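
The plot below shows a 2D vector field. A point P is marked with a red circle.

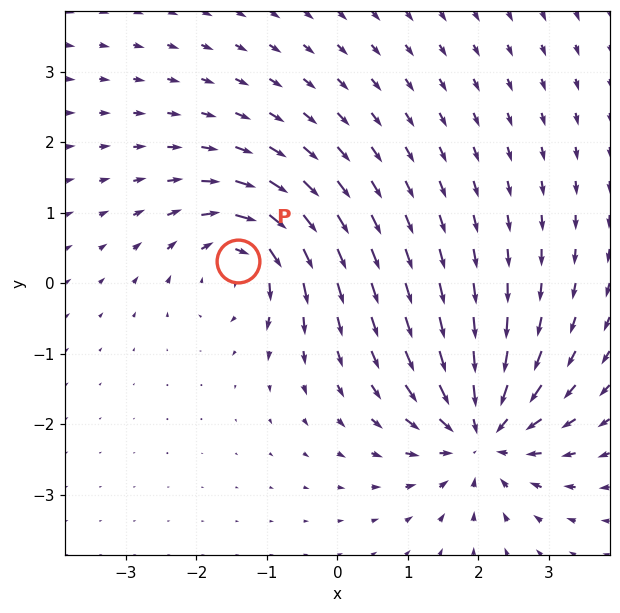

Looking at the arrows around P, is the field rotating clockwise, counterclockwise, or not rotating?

clockwise

Near P at (-1.4, 0.3) the arrows circulate clockwise. The curl (z-component) there is about -6; negative curl means clockwise rotation.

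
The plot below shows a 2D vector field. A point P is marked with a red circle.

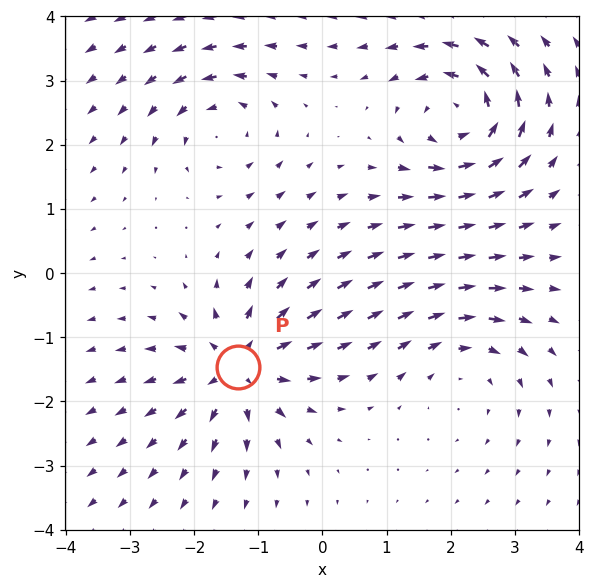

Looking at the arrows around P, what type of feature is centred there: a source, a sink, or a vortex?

source

At P (-1.3, -1.5) the arrows spread outward. Divergence about +5, curl ≈0 — positive divergence with near-zero curl is a source.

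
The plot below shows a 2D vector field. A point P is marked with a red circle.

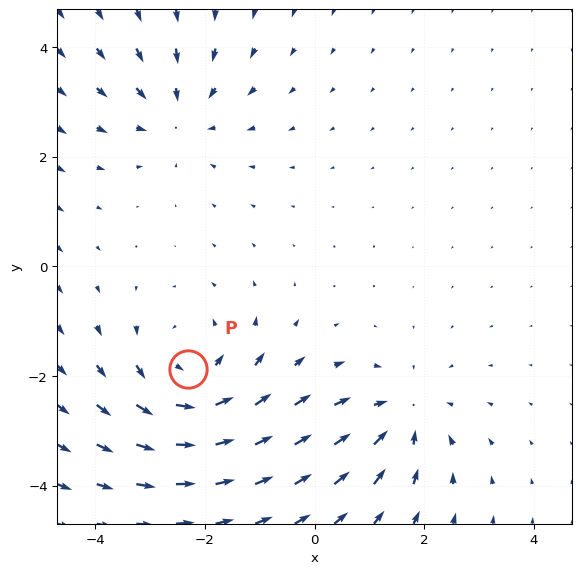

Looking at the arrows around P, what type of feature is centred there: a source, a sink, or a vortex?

At P (-2.3, -1.9) the arrows circulate counterclockwise. Divergence ≈0, curl about +4 — near-zero divergence with nonzero curl is a vortex.

vortex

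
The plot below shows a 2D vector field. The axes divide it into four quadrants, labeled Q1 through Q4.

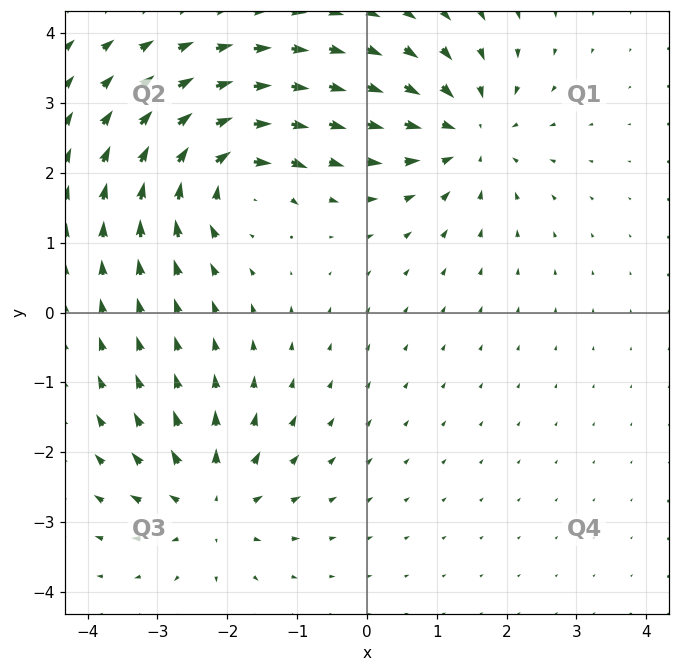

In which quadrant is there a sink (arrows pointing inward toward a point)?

Q1

The sink sits at approximately (1.4, 2.6), which lies in quadrant Q1. The divergence there is about -4, negative as expected for a sink.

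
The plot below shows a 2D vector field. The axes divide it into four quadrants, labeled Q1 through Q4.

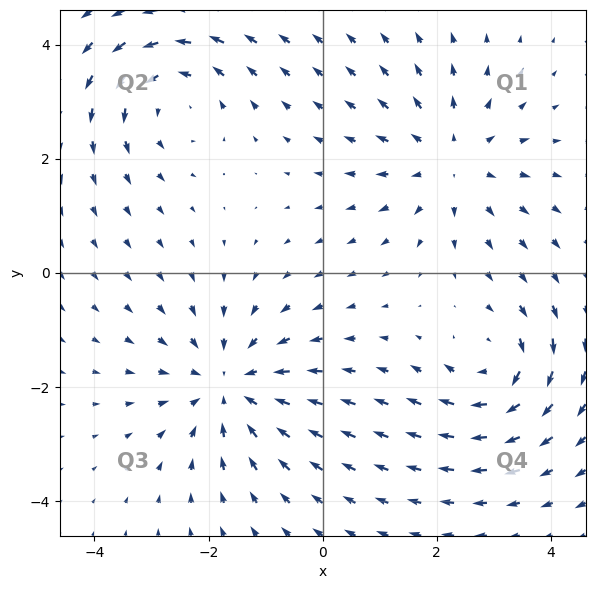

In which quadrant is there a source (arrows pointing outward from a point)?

The source sits at approximately (2.3, 2.0), which lies in quadrant Q1. The divergence there is about +3, positive as expected for a source.

Q1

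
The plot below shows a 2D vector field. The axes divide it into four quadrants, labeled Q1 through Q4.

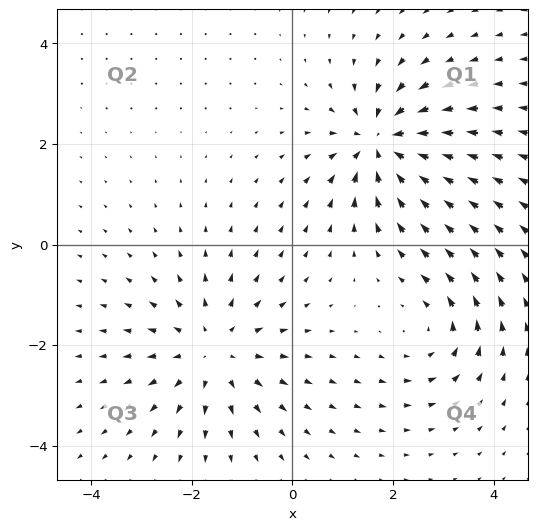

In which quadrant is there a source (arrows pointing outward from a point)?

The source sits at approximately (-1.6, -2.1), which lies in quadrant Q3. The divergence there is about +4, positive as expected for a source.

Q3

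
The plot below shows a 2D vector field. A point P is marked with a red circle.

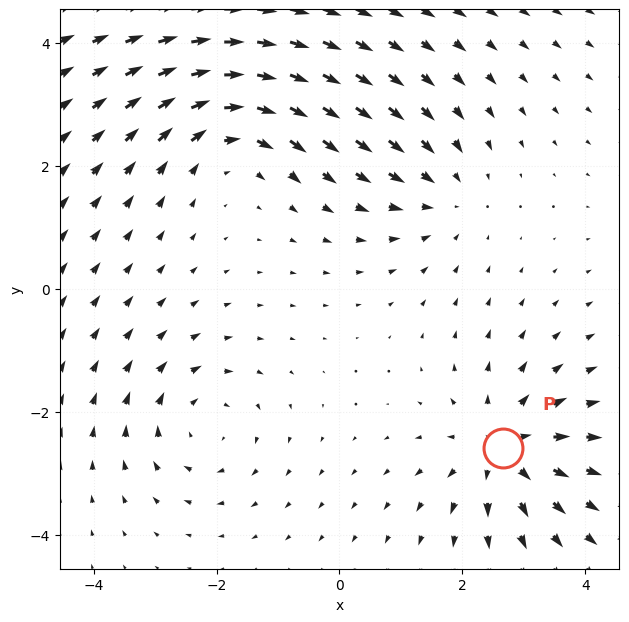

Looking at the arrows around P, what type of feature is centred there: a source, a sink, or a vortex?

source

At P (2.7, -2.6) the arrows spread outward. Divergence about +4, curl ≈0 — positive divergence with near-zero curl is a source.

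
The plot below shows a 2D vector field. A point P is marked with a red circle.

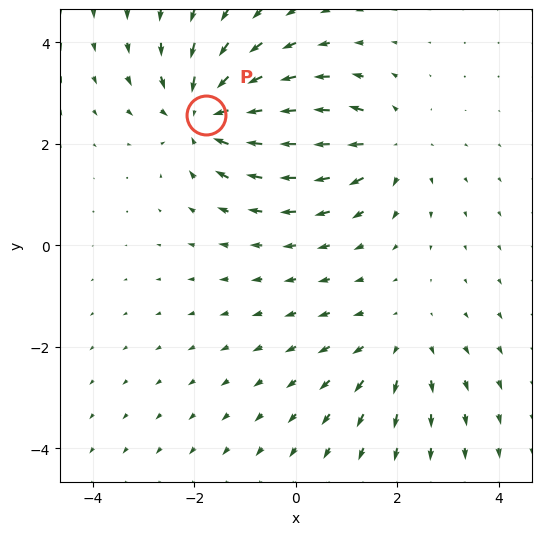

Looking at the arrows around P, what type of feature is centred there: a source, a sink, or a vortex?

sink

At P (-1.8, 2.6) the arrows converge inward. Divergence about -5, curl ≈0 — negative divergence with near-zero curl is a sink.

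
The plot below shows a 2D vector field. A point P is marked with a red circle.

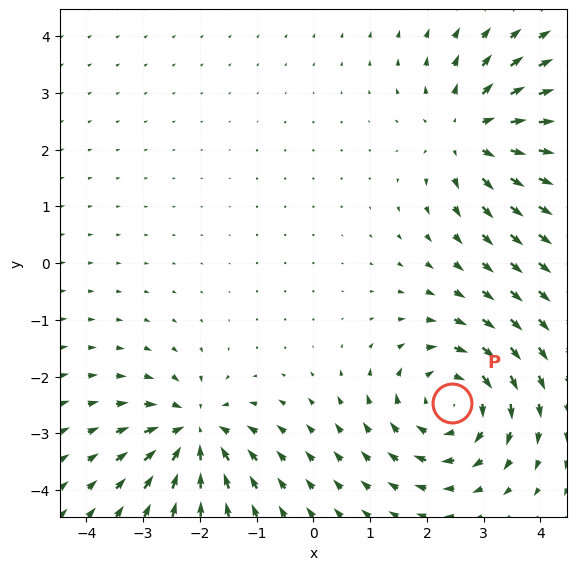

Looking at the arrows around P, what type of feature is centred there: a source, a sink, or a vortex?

vortex

At P (2.4, -2.5) the arrows circulate clockwise. Divergence ≈0, curl about -5 — near-zero divergence with nonzero curl is a vortex.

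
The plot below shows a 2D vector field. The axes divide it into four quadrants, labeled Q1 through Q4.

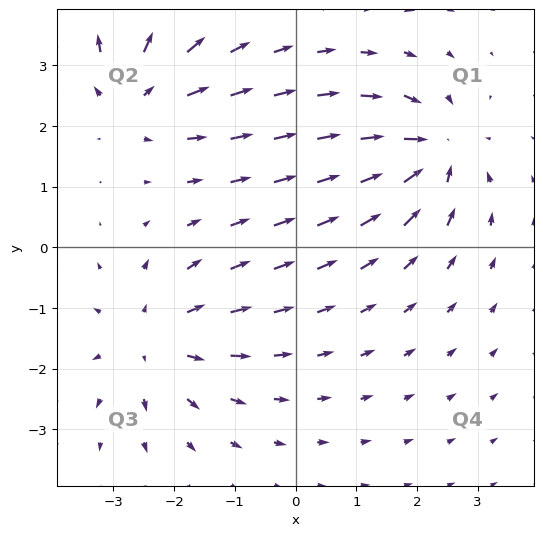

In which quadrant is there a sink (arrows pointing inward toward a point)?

The sink sits at approximately (2.3, 1.6), which lies in quadrant Q1. The divergence there is about -6, negative as expected for a sink.

Q1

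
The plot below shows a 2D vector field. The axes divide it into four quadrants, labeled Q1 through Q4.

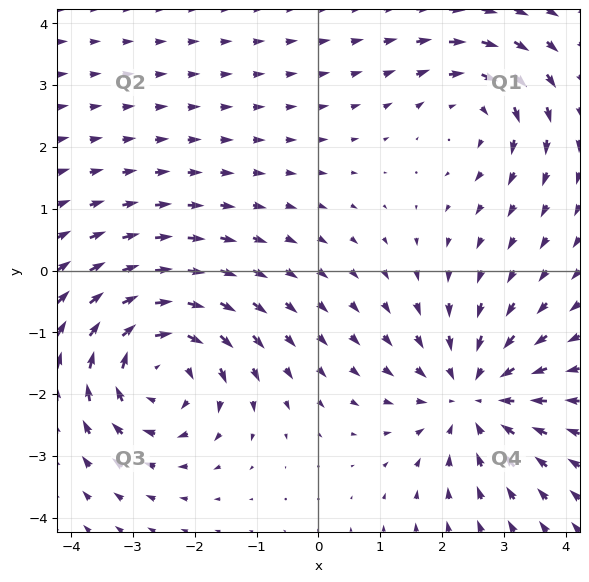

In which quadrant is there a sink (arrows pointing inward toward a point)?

Q4

The sink sits at approximately (2.5, -2.0), which lies in quadrant Q4. The divergence there is about -4, negative as expected for a sink.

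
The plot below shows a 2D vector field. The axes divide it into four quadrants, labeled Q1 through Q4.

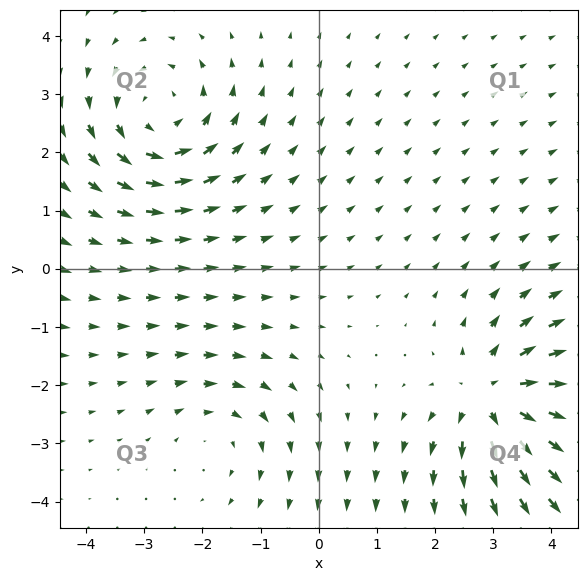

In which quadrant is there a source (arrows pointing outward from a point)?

The source sits at approximately (3.0, -2.2), which lies in quadrant Q4. The divergence there is about +5, positive as expected for a source.

Q4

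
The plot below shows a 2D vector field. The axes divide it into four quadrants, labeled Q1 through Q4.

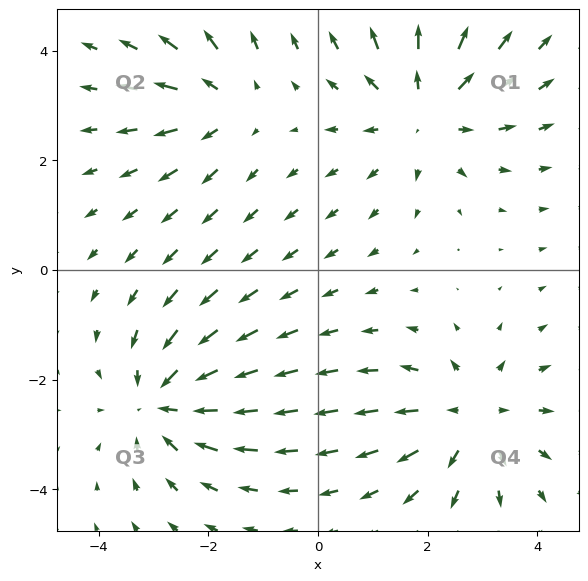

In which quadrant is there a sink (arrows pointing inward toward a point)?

The sink sits at approximately (-2.8, -2.4), which lies in quadrant Q3. The divergence there is about -5, negative as expected for a sink.

Q3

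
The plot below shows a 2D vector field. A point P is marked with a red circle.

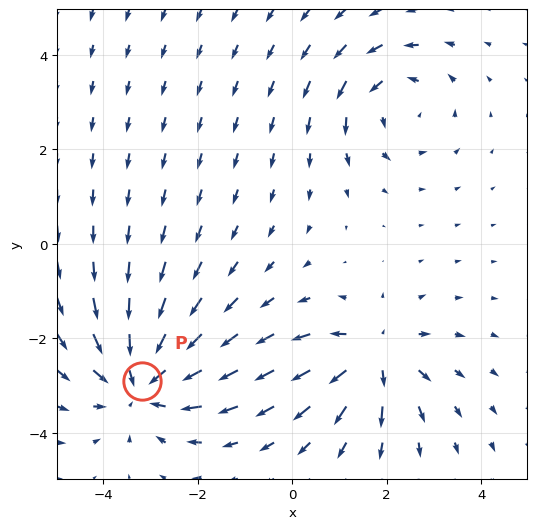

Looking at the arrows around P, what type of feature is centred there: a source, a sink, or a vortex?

At P (-3.2, -2.9) the arrows converge inward. Divergence about -4, curl ≈0 — negative divergence with near-zero curl is a sink.

sink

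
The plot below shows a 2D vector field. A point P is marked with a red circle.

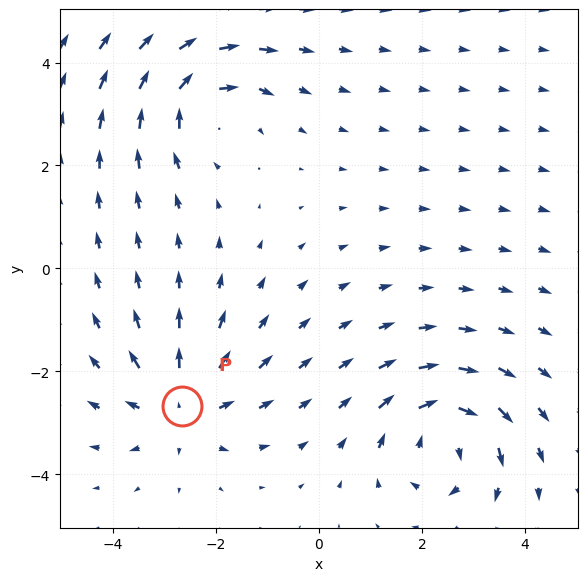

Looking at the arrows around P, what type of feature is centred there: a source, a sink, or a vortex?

At P (-2.7, -2.7) the arrows spread outward. Divergence about +4, curl ≈0 — positive divergence with near-zero curl is a source.

source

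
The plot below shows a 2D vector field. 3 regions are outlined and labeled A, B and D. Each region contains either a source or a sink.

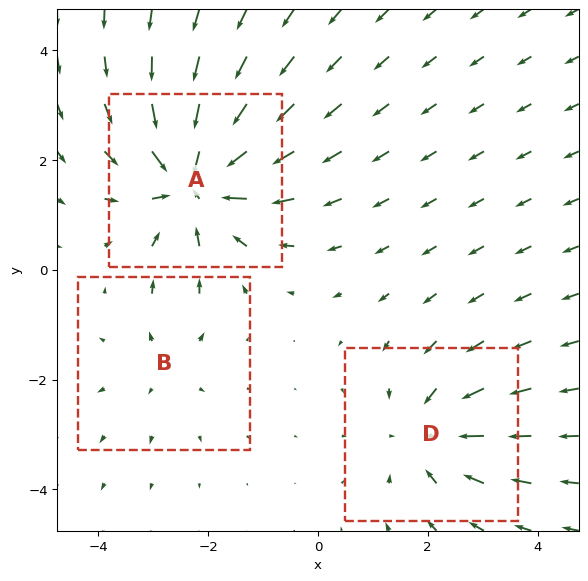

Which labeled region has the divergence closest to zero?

B

Divergence at each region's feature centre — A: about -6, B: about +2, D: about -3. Region B is closest to zero.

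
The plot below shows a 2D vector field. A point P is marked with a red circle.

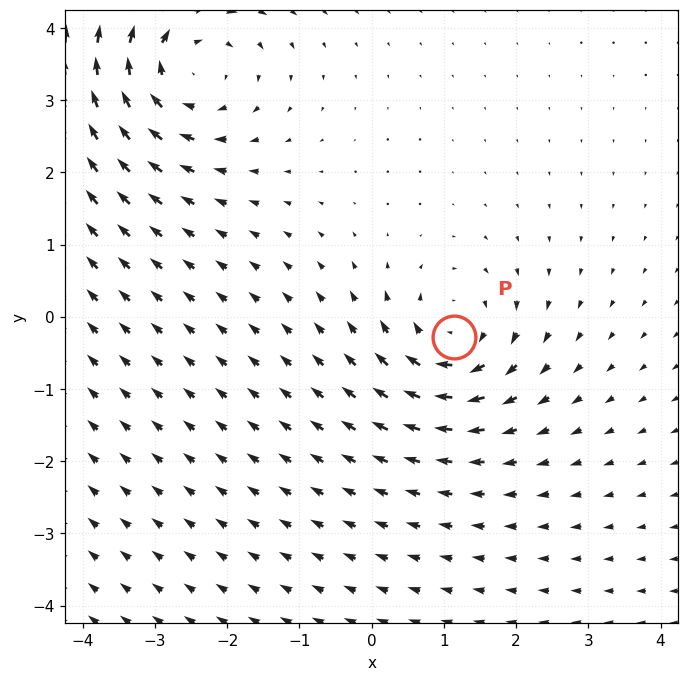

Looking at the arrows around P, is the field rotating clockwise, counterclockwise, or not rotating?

clockwise

Near P at (1.1, -0.3) the arrows circulate clockwise. The curl (z-component) there is about -4; negative curl means clockwise rotation.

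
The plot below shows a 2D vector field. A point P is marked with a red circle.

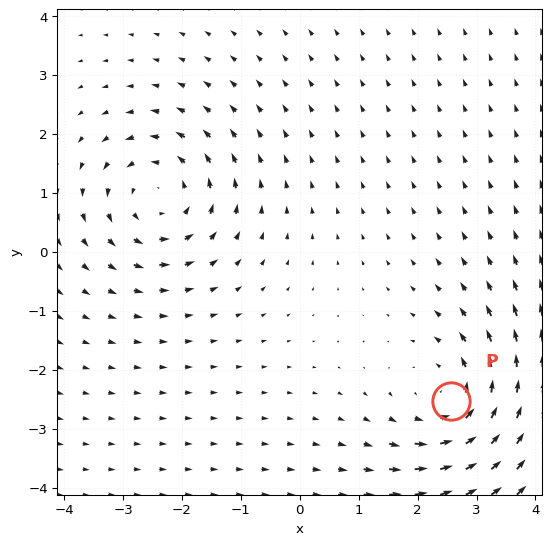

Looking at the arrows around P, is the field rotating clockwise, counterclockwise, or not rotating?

Near P at (2.6, -2.5) the arrows circulate counterclockwise. The curl (z-component) there is about +4; positive curl means counterclockwise rotation.

counterclockwise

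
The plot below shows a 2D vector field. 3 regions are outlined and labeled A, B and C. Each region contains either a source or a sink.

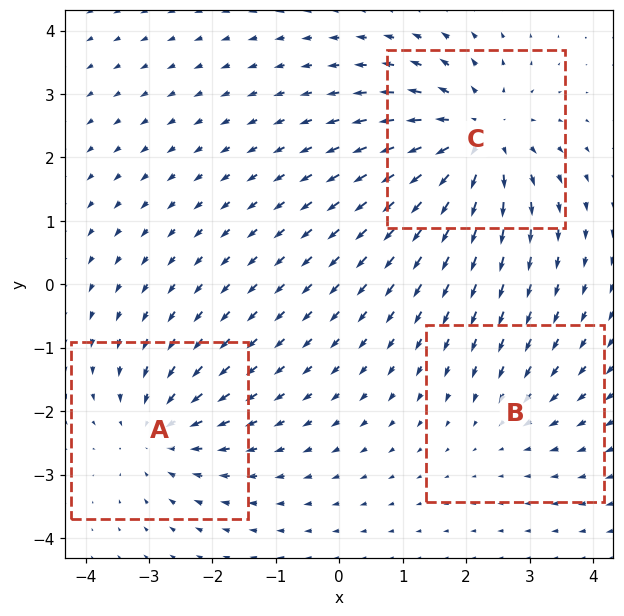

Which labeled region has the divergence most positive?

C

Divergence at each region's feature centre — A: about -3, B: about -2, C: about +4. Region C is most positive.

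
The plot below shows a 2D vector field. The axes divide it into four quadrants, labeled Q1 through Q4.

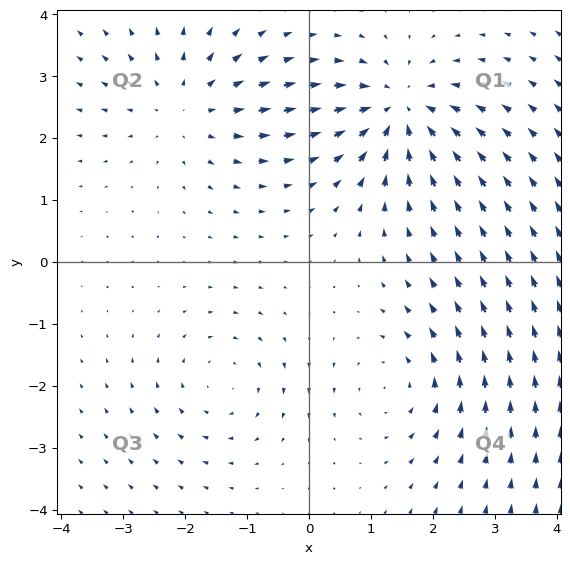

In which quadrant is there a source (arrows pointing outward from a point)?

The source sits at approximately (-2.0, 2.5), which lies in quadrant Q2. The divergence there is about +3, positive as expected for a source.

Q2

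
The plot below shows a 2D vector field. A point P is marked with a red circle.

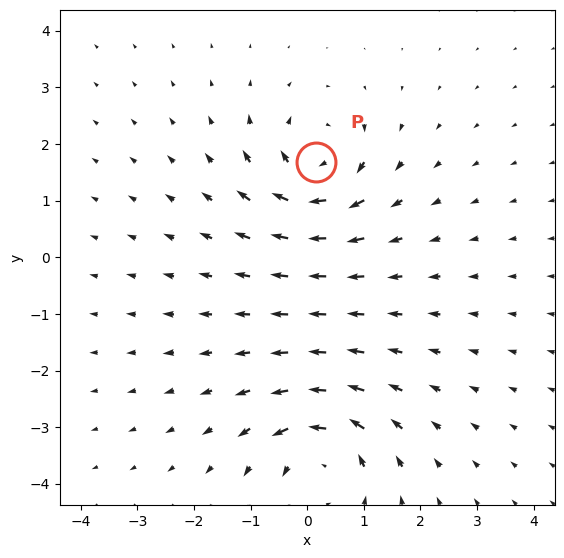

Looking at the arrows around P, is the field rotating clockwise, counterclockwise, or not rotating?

clockwise

Near P at (0.2, 1.7) the arrows circulate clockwise. The curl (z-component) there is about -6; negative curl means clockwise rotation.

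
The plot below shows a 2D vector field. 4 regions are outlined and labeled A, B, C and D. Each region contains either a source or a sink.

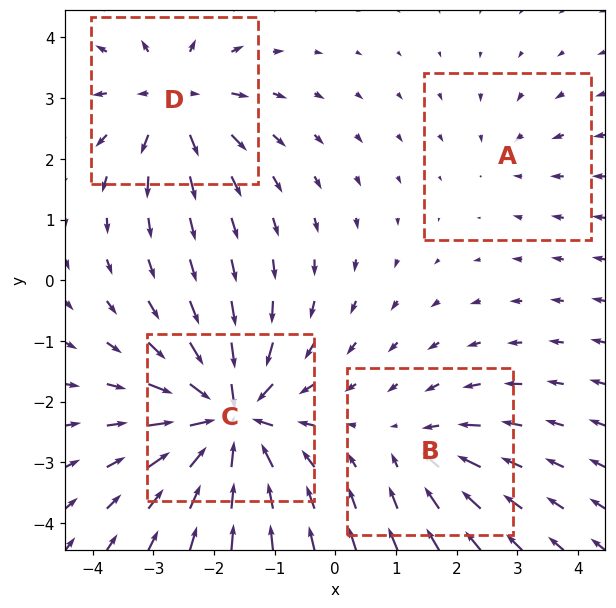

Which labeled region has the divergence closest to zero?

Divergence at each region's feature centre — A: about -2, B: about -4, C: about -8, D: about +5. Region A is closest to zero.

A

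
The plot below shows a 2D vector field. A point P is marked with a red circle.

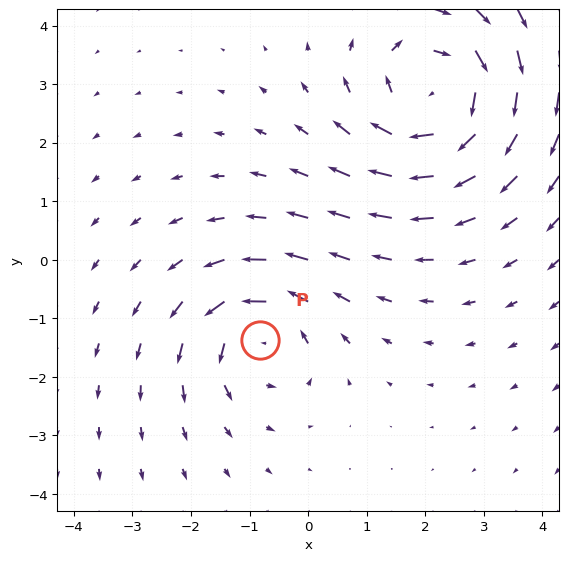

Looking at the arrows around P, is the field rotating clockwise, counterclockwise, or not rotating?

Near P at (-0.8, -1.4) the arrows circulate counterclockwise. The curl (z-component) there is about +4; positive curl means counterclockwise rotation.

counterclockwise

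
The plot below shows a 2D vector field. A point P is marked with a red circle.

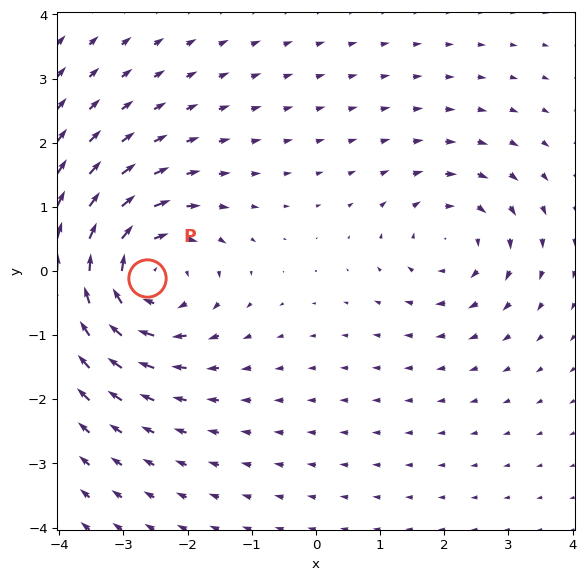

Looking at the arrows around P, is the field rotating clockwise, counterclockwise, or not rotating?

clockwise

Near P at (-2.6, -0.1) the arrows circulate clockwise. The curl (z-component) there is about -5; negative curl means clockwise rotation.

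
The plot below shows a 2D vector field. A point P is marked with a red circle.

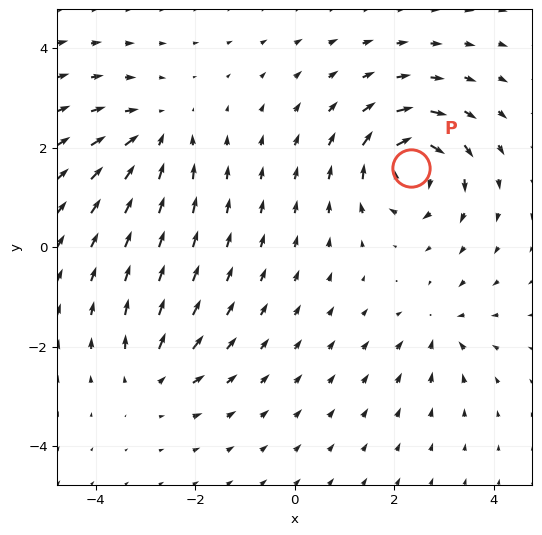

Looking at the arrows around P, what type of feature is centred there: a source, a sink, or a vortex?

At P (2.3, 1.6) the arrows circulate clockwise. Divergence ≈0, curl about -7 — near-zero divergence with nonzero curl is a vortex.

vortex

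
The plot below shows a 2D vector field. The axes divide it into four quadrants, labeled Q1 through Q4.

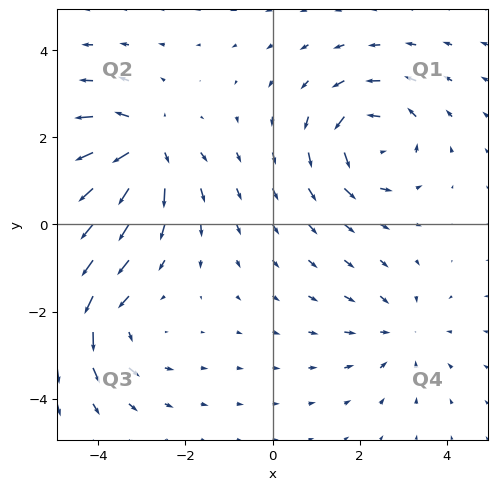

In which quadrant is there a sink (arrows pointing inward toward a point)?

The sink sits at approximately (3.0, -2.5), which lies in quadrant Q4. The divergence there is about -3, negative as expected for a sink.

Q4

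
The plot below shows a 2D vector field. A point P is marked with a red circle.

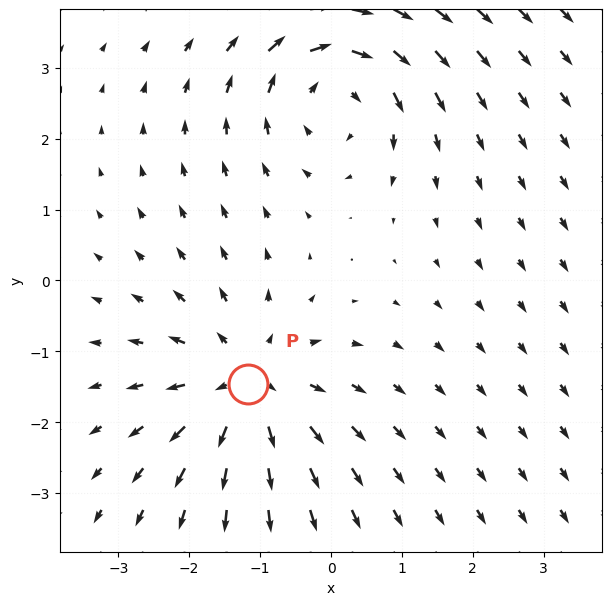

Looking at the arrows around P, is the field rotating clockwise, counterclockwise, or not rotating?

Near P at (-1.2, -1.5) the arrows show no circulation. The curl there is ≈0.

not rotating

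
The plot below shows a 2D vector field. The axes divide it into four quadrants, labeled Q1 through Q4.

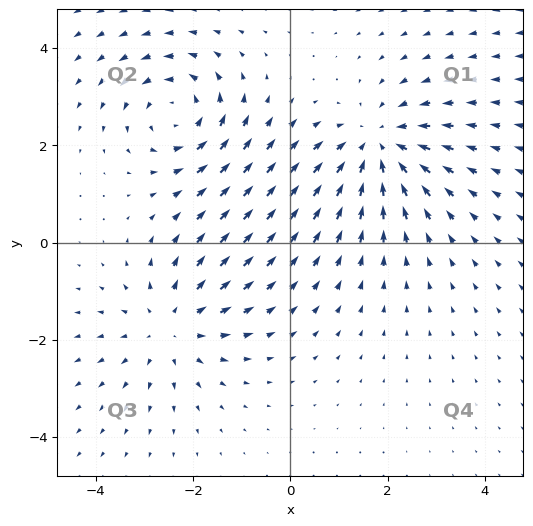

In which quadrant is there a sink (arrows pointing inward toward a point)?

Q1

The sink sits at approximately (1.8, 2.0), which lies in quadrant Q1. The divergence there is about -4, negative as expected for a sink.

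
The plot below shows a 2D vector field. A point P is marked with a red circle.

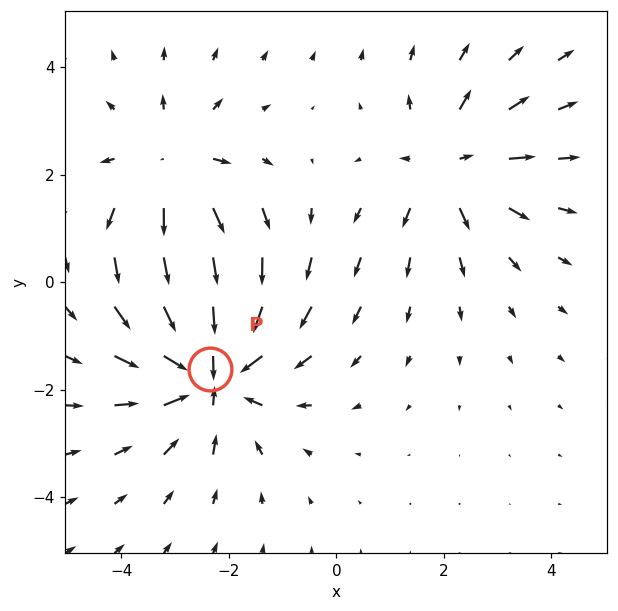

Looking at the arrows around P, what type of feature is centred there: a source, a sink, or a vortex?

sink

At P (-2.4, -1.6) the arrows converge inward. Divergence about -4, curl ≈0 — negative divergence with near-zero curl is a sink.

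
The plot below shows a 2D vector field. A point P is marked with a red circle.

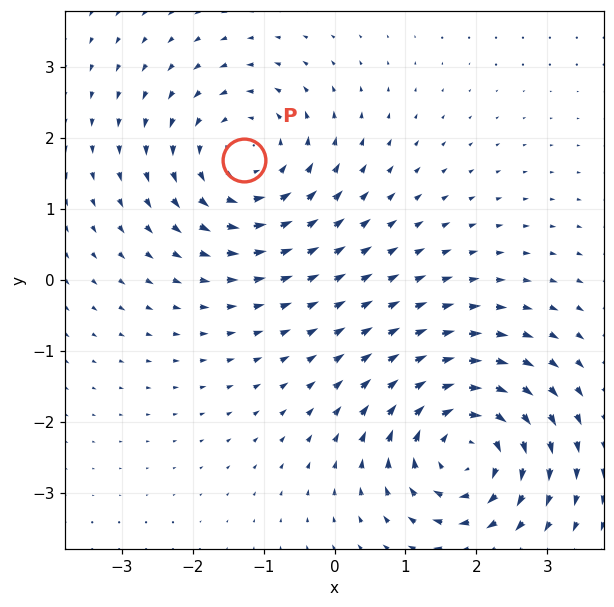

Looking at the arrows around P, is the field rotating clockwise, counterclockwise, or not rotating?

Near P at (-1.3, 1.7) the arrows circulate counterclockwise. The curl (z-component) there is about +4; positive curl means counterclockwise rotation.

counterclockwise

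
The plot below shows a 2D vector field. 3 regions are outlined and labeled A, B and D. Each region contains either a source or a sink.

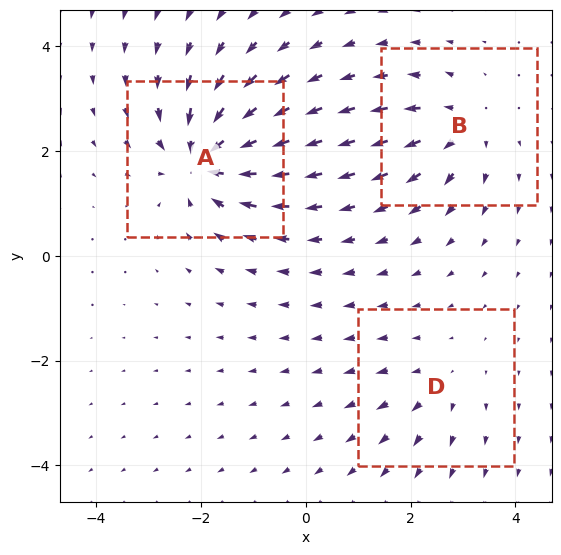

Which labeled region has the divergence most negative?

A

Divergence at each region's feature centre — A: about -6, B: about +4, D: about +2. Region A is most negative.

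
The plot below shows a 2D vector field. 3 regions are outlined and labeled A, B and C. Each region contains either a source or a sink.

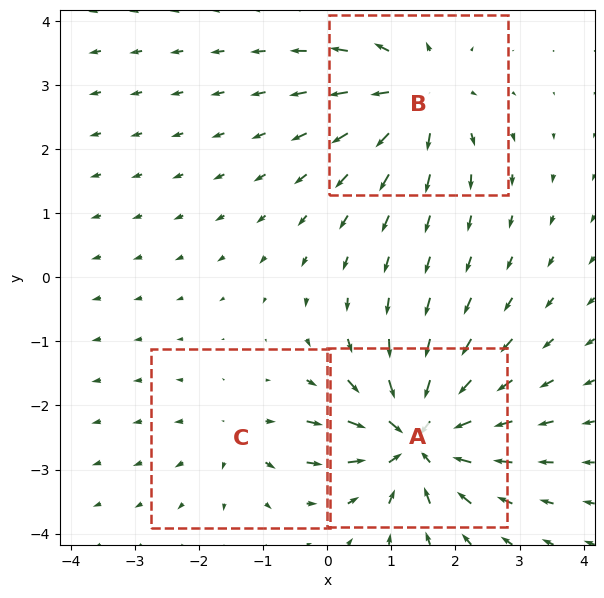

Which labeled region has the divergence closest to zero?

Divergence at each region's feature centre — A: about -6, B: about +4, C: about +3. Region C is closest to zero.

C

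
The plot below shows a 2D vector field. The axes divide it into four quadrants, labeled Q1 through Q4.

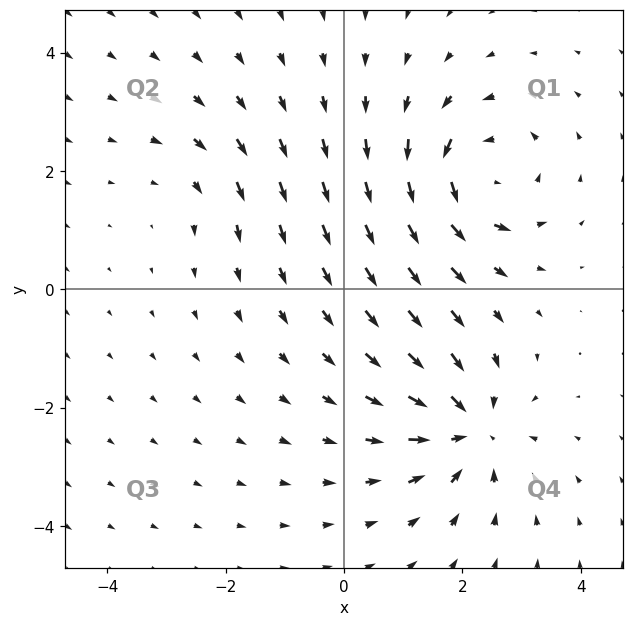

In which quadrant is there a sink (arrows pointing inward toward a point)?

The sink sits at approximately (2.1, -2.4), which lies in quadrant Q4. The divergence there is about -5, negative as expected for a sink.

Q4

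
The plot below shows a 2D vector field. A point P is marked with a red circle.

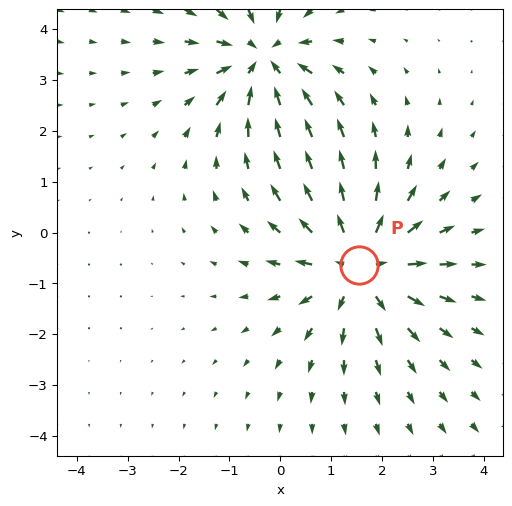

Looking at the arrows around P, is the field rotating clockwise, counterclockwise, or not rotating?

Near P at (1.6, -0.6) the arrows show no circulation. The curl there is ≈0.

not rotating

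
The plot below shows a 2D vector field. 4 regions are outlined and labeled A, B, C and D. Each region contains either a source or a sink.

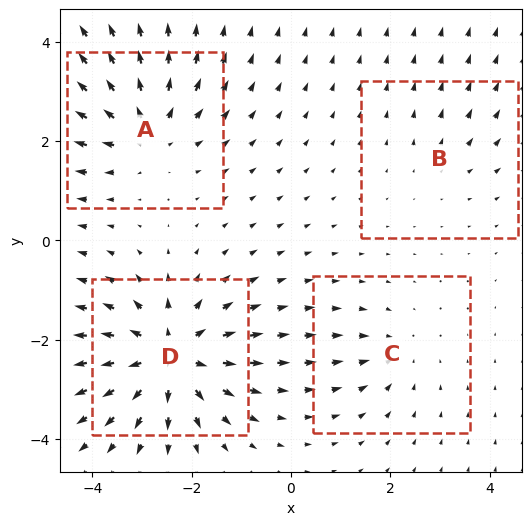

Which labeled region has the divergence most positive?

D

Divergence at each region's feature centre — A: about +5, B: about +2, C: about -3, D: about +7. Region D is most positive.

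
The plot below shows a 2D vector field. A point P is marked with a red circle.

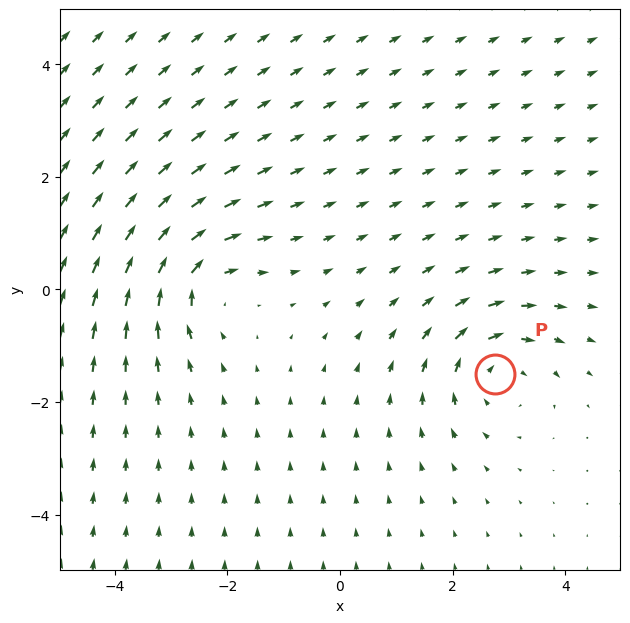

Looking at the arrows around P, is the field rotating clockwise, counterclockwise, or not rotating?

Near P at (2.8, -1.5) the arrows circulate clockwise. The curl (z-component) there is about -3; negative curl means clockwise rotation.

clockwise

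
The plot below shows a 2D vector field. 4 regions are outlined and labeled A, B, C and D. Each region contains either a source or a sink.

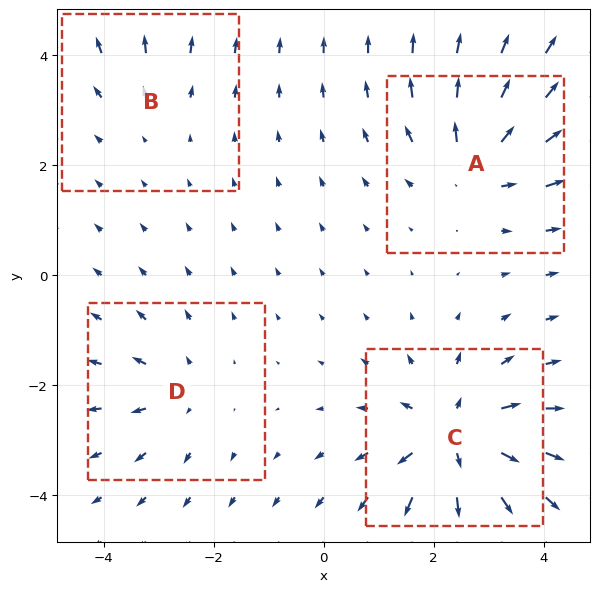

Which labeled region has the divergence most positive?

C

Divergence at each region's feature centre — A: about +5, B: about +2, C: about +7, D: about +4. Region C is most positive.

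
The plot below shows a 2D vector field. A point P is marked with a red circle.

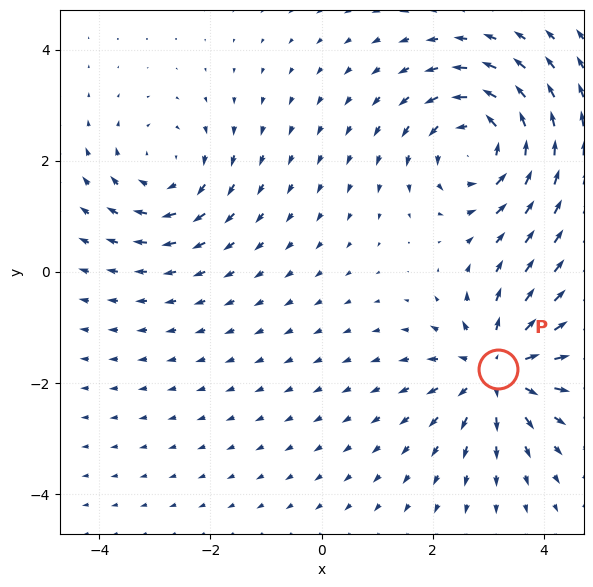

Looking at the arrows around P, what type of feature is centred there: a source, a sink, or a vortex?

source

At P (3.2, -1.8) the arrows spread outward. Divergence about +5, curl ≈0 — positive divergence with near-zero curl is a source.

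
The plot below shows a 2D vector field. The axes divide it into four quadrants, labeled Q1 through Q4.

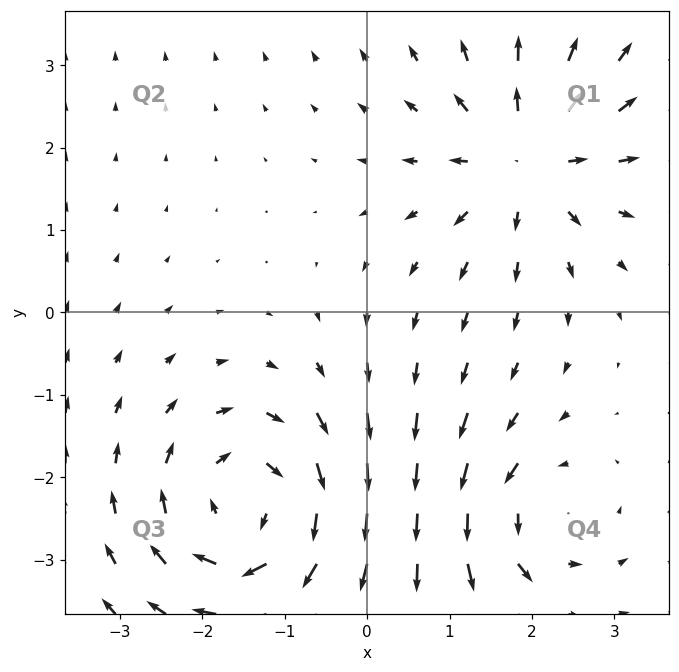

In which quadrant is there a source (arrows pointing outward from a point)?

The source sits at approximately (1.9, 1.9), which lies in quadrant Q1. The divergence there is about +4, positive as expected for a source.

Q1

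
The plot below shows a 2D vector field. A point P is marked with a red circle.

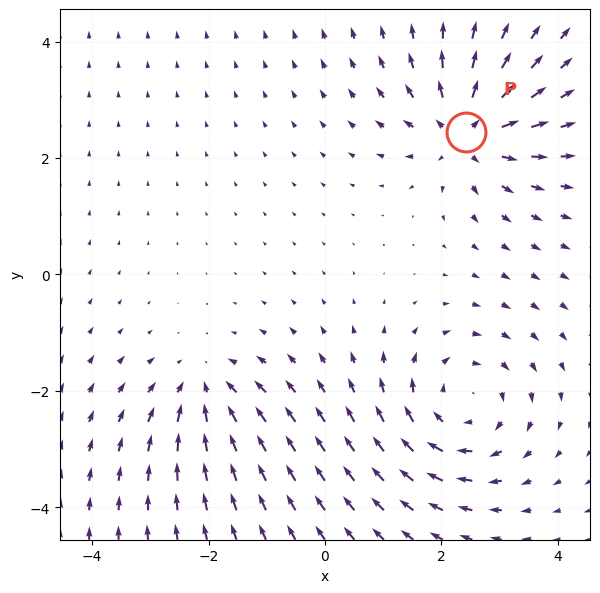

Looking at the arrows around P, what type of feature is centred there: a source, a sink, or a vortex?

At P (2.4, 2.5) the arrows spread outward. Divergence about +5, curl ≈0 — positive divergence with near-zero curl is a source.

source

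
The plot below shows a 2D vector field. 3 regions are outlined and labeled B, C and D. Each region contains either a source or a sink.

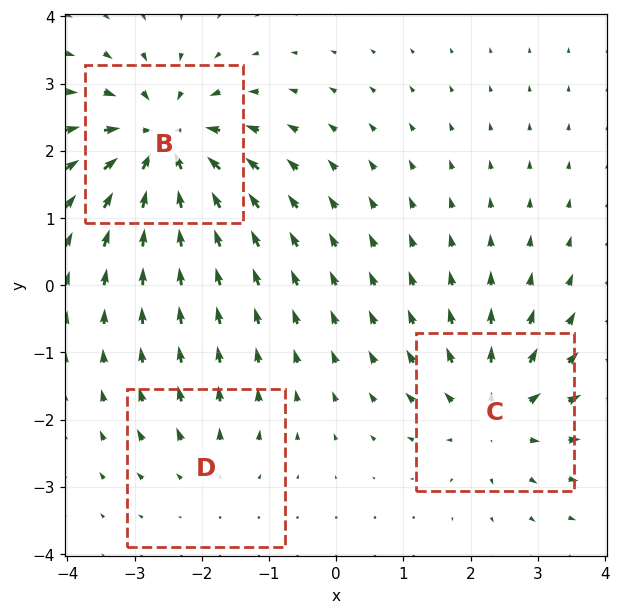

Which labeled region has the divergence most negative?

B

Divergence at each region's feature centre — B: about -5, C: about +4, D: about +2. Region B is most negative.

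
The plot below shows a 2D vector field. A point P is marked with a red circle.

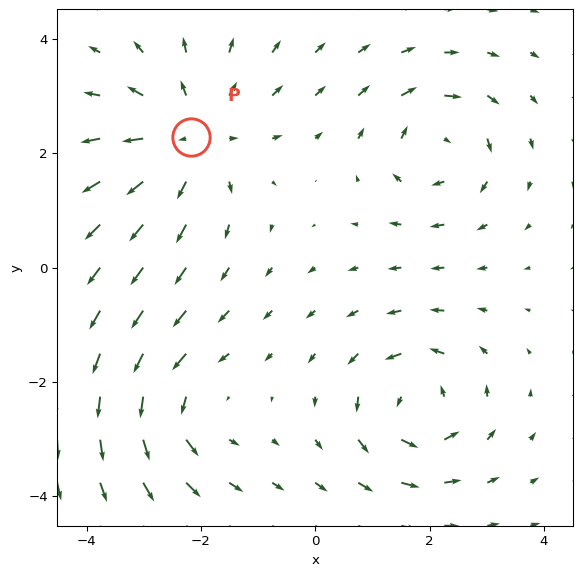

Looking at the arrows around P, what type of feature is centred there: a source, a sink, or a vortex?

At P (-2.2, 2.3) the arrows spread outward. Divergence about +4, curl ≈0 — positive divergence with near-zero curl is a source.

source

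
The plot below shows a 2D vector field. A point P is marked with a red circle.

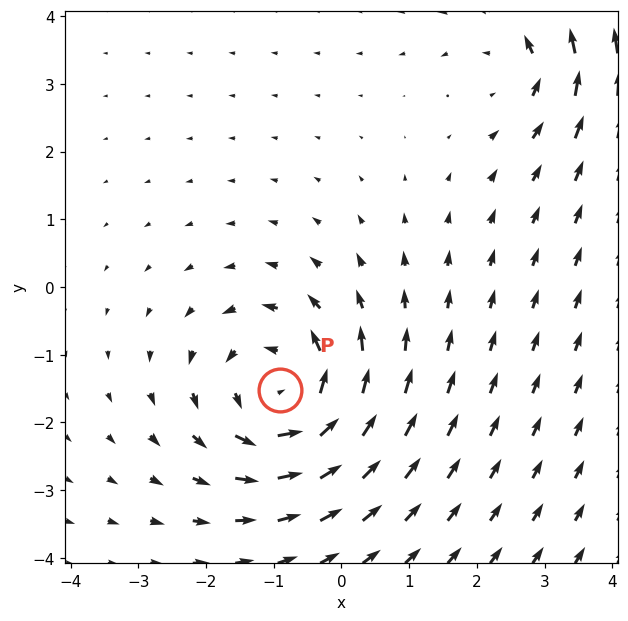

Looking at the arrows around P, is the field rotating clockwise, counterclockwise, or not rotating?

Near P at (-0.9, -1.5) the arrows circulate counterclockwise. The curl (z-component) there is about +5; positive curl means counterclockwise rotation.

counterclockwise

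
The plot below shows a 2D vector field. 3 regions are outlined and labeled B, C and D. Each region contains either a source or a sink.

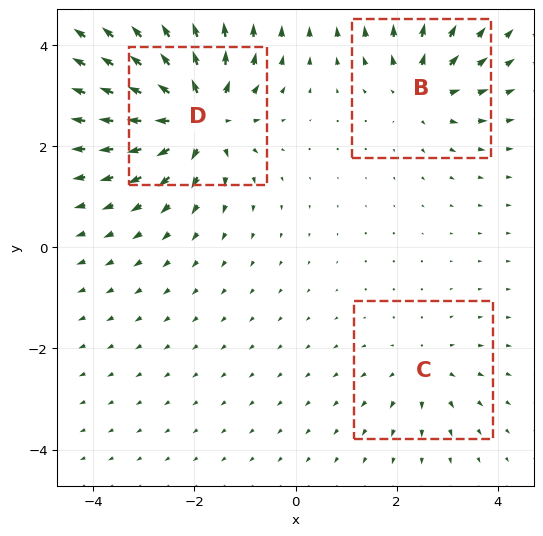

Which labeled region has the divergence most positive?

Divergence at each region's feature centre — B: about +4, C: about +3, D: about +6. Region D is most positive.

D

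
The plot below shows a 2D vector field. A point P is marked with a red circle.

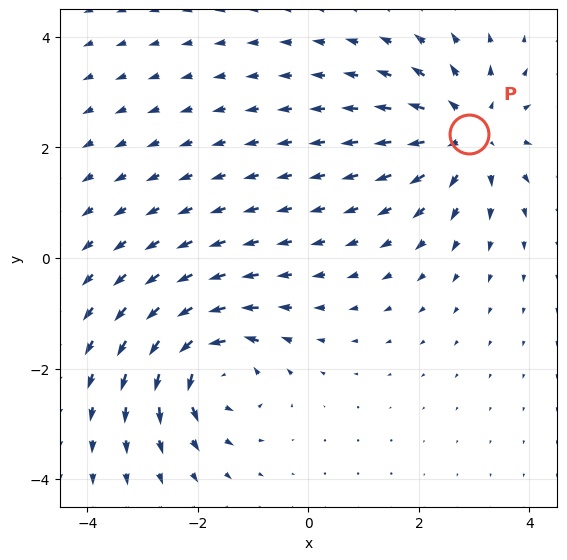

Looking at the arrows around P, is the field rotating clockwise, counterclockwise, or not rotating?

Near P at (2.9, 2.3) the arrows show no circulation. The curl there is ≈0.

not rotating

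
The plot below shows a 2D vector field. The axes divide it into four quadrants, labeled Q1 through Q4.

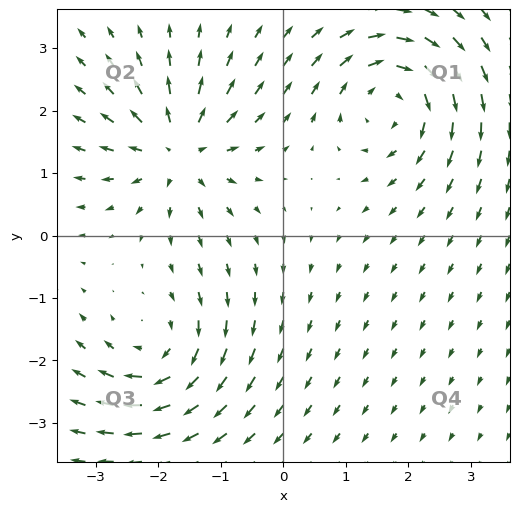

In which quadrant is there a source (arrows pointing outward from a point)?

Q2

The source sits at approximately (-1.7, 1.4), which lies in quadrant Q2. The divergence there is about +6, positive as expected for a source.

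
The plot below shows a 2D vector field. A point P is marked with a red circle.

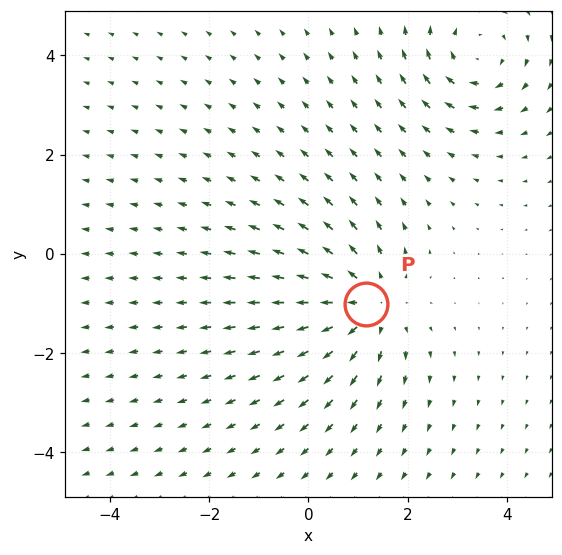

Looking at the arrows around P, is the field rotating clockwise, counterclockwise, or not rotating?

Near P at (1.2, -1.0) the arrows show no circulation. The curl there is ≈0.

not rotating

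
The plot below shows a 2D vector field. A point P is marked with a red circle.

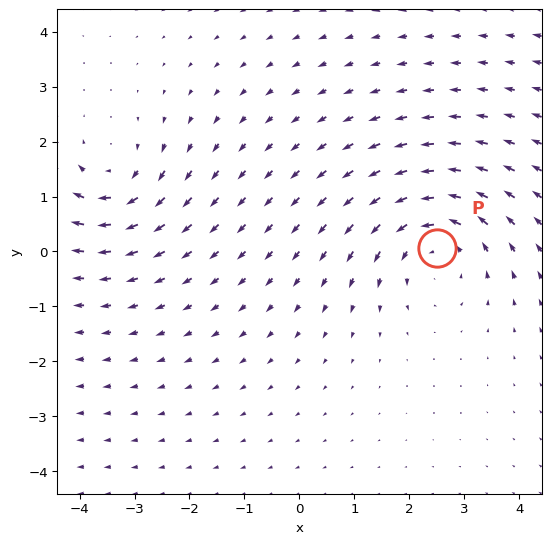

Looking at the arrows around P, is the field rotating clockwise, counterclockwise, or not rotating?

Near P at (2.5, 0.1) the arrows circulate counterclockwise. The curl (z-component) there is about +4; positive curl means counterclockwise rotation.

counterclockwise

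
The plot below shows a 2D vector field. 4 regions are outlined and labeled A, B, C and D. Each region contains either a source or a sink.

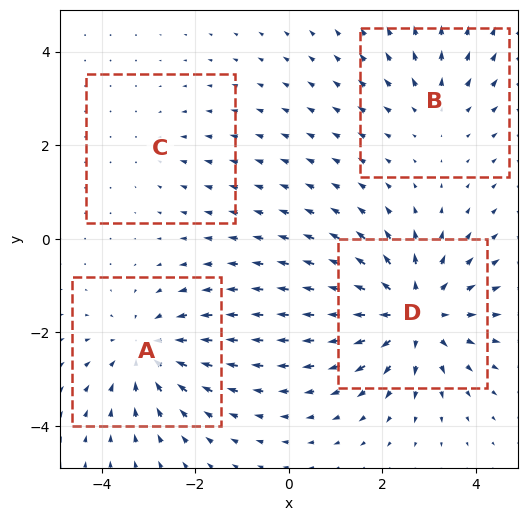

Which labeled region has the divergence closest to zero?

Divergence at each region's feature centre — A: about -4, B: about +3, C: about -2, D: about +6. Region C is closest to zero.

C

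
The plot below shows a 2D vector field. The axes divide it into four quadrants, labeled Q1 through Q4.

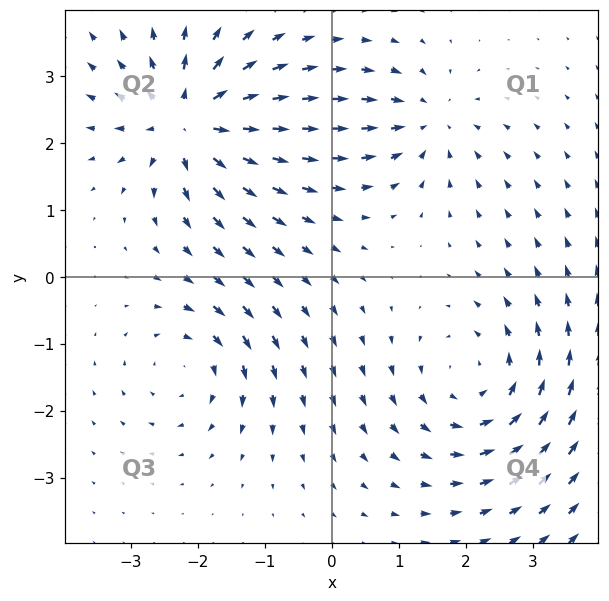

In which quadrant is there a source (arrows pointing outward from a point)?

The source sits at approximately (-2.1, 2.3), which lies in quadrant Q2. The divergence there is about +6, positive as expected for a source.

Q2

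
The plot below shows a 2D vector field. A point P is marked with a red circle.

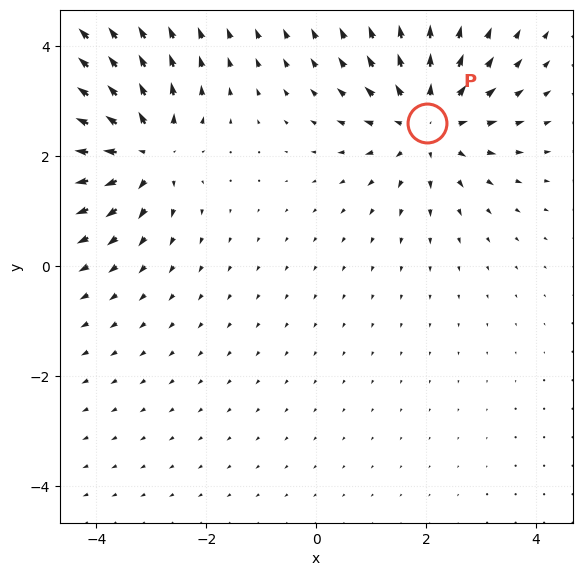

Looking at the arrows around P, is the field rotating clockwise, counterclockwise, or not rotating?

not rotating

Near P at (2.0, 2.6) the arrows show no circulation. The curl there is ≈0.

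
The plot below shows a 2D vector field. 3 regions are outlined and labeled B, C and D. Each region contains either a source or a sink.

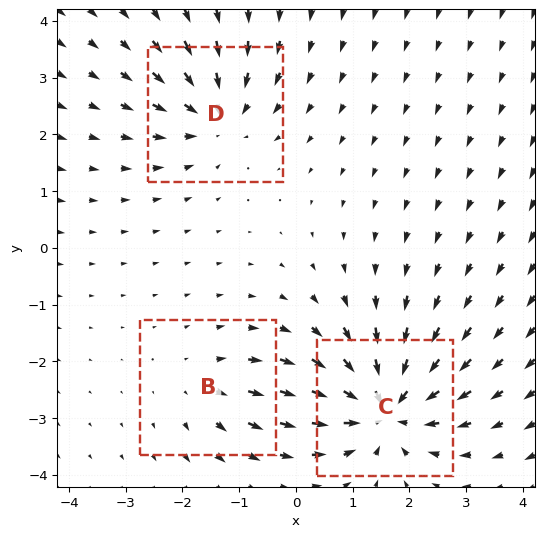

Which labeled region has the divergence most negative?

C

Divergence at each region's feature centre — B: about +2, C: about -6, D: about -4. Region C is most negative.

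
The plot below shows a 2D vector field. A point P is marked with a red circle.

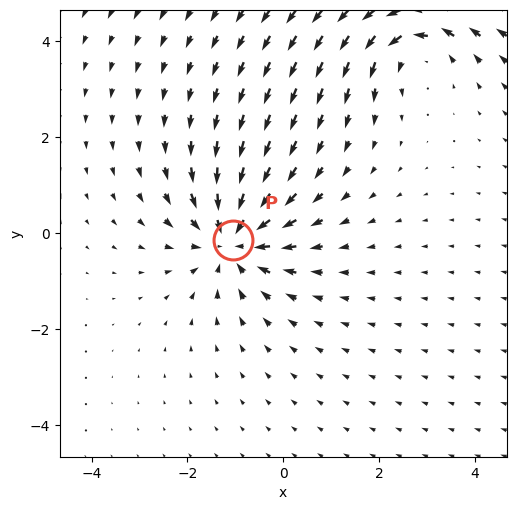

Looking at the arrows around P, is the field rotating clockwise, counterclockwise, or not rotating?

not rotating

Near P at (-1.1, -0.1) the arrows show no circulation. The curl there is ≈0.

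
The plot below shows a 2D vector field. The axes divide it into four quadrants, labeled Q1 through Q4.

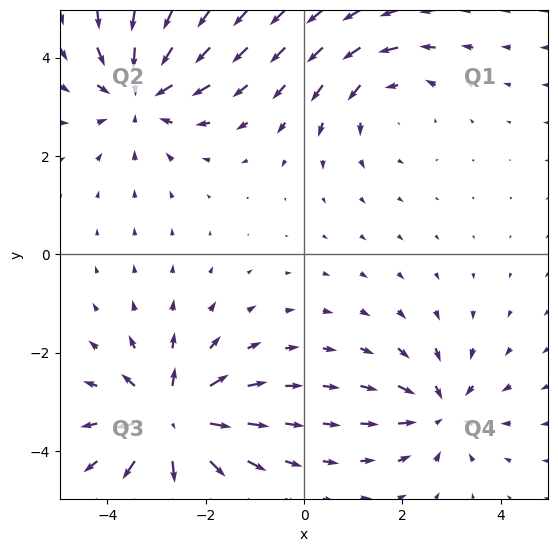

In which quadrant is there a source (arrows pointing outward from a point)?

The source sits at approximately (-2.7, -3.4), which lies in quadrant Q3. The divergence there is about +6, positive as expected for a source.

Q3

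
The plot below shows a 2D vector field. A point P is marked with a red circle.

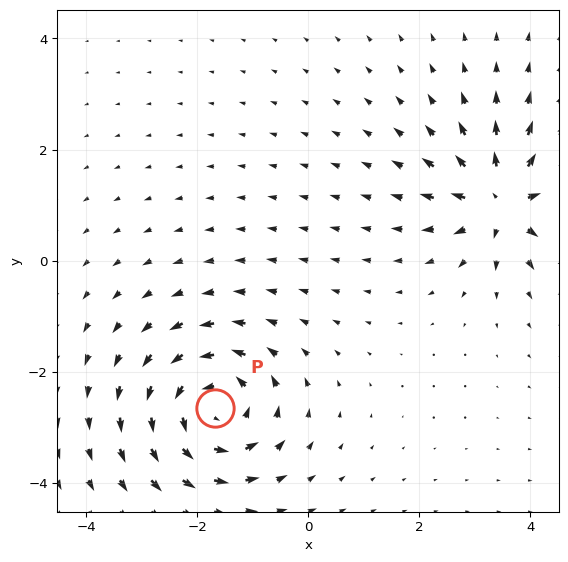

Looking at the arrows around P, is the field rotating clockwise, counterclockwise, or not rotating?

Near P at (-1.7, -2.7) the arrows circulate counterclockwise. The curl (z-component) there is about +5; positive curl means counterclockwise rotation.

counterclockwise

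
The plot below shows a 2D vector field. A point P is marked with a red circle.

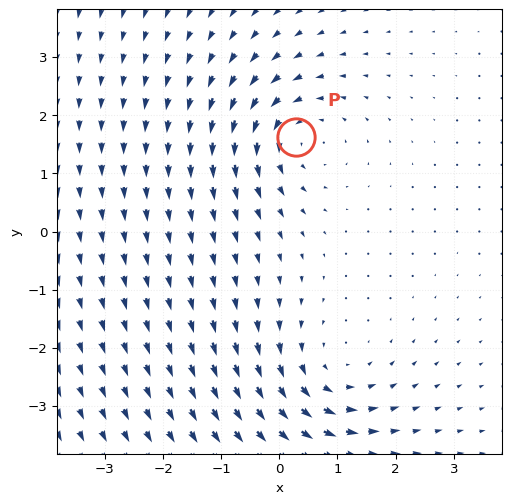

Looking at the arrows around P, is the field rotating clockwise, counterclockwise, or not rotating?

counterclockwise

Near P at (0.3, 1.6) the arrows circulate counterclockwise. The curl (z-component) there is about +4; positive curl means counterclockwise rotation.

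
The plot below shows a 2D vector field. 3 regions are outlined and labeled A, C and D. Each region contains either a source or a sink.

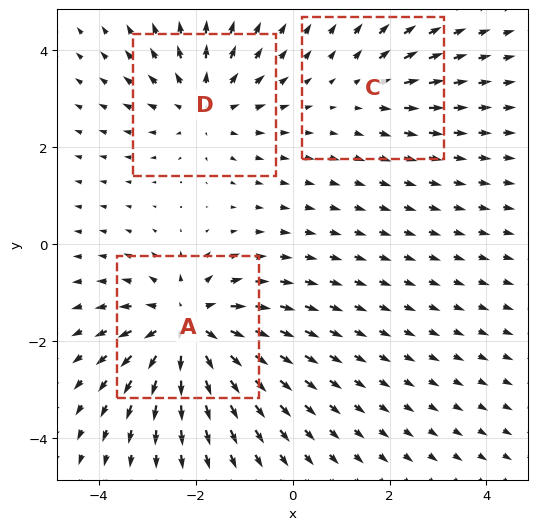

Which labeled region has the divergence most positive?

Divergence at each region's feature centre — A: about +5, C: about +2, D: about +3. Region A is most positive.

A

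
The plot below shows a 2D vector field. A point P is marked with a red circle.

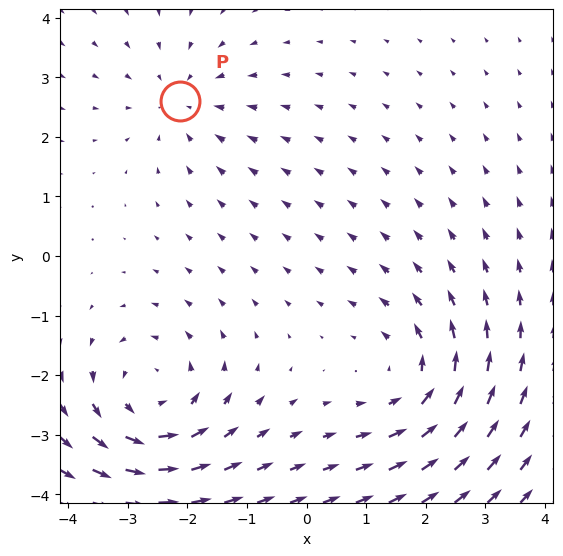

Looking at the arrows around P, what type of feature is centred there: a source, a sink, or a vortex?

sink

At P (-2.1, 2.6) the arrows converge inward. Divergence about -3, curl ≈0 — negative divergence with near-zero curl is a sink.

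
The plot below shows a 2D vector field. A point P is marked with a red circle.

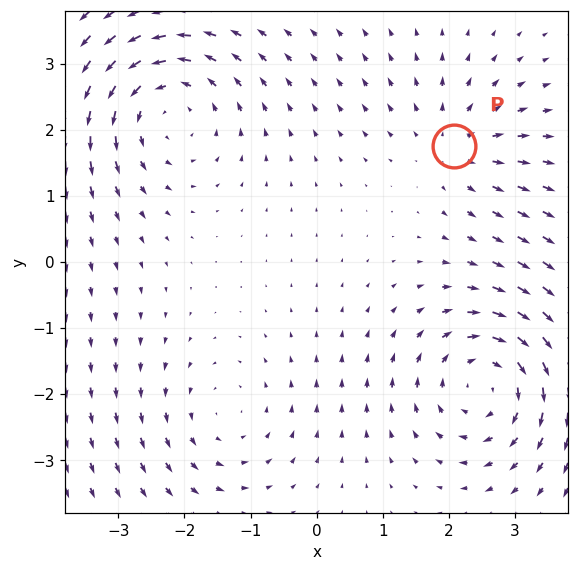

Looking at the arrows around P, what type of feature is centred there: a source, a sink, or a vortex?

source

At P (2.1, 1.8) the arrows spread outward. Divergence about +4, curl ≈0 — positive divergence with near-zero curl is a source.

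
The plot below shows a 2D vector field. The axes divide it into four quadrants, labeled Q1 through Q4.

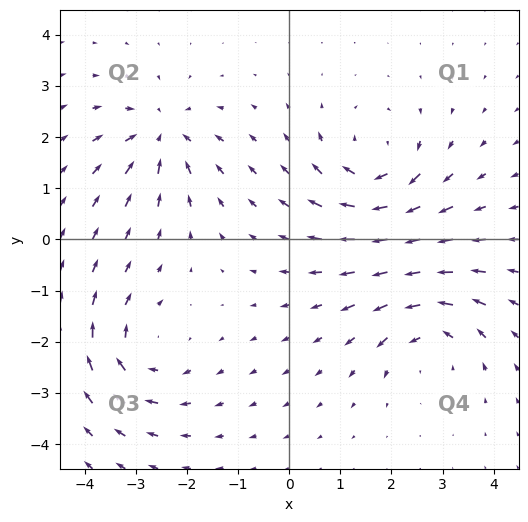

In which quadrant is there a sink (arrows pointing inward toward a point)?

The sink sits at approximately (-2.5, 2.0), which lies in quadrant Q2. The divergence there is about -5, negative as expected for a sink.

Q2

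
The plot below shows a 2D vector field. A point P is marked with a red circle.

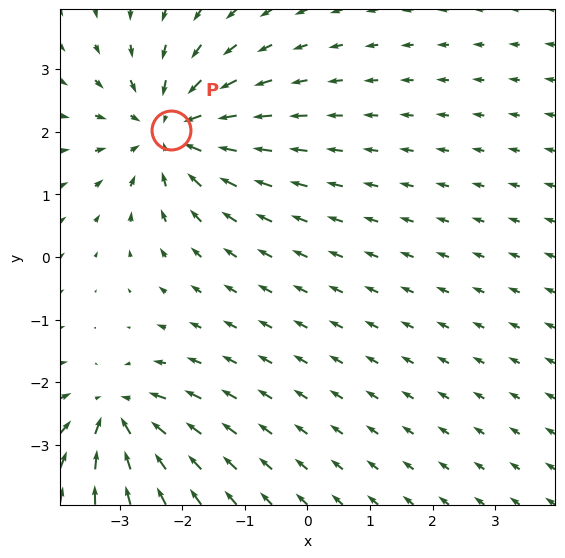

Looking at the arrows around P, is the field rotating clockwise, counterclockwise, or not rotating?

not rotating

Near P at (-2.2, 2.0) the arrows show no circulation. The curl there is ≈0.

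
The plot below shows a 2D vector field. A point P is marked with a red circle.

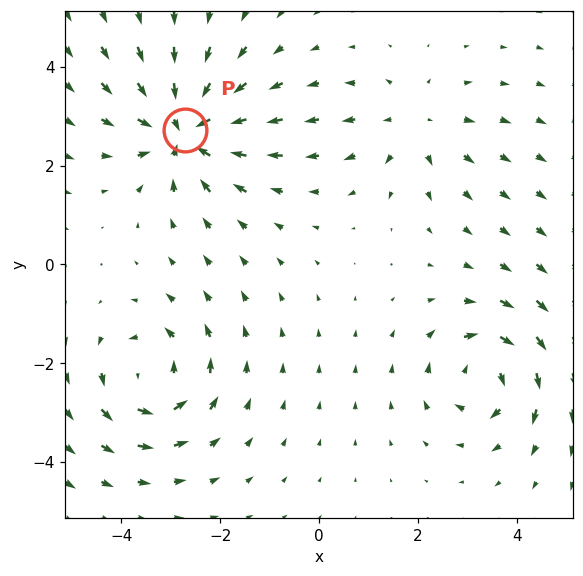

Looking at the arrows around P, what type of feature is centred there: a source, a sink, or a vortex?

At P (-2.7, 2.7) the arrows converge inward. Divergence about -6, curl ≈0 — negative divergence with near-zero curl is a sink.

sink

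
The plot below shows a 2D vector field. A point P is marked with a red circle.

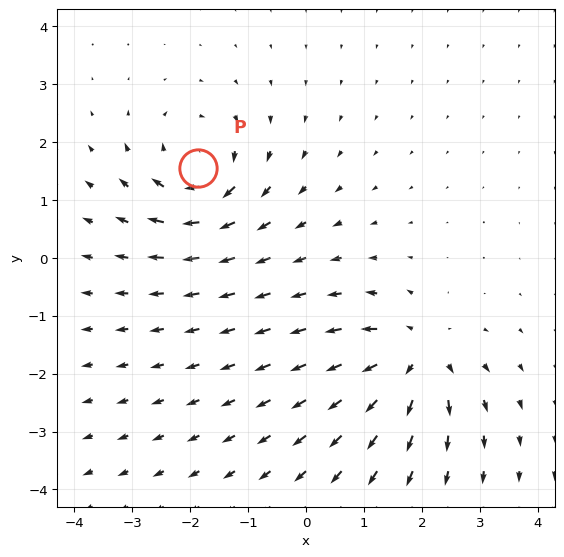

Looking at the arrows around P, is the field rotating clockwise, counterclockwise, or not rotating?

Near P at (-1.9, 1.6) the arrows circulate clockwise. The curl (z-component) there is about -5; negative curl means clockwise rotation.

clockwise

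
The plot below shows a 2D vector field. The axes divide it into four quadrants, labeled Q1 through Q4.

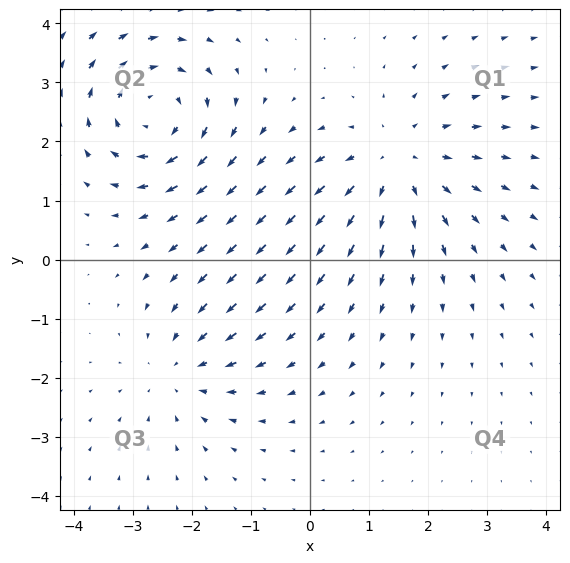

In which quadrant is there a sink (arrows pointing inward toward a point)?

The sink sits at approximately (-2.2, -1.9), which lies in quadrant Q3. The divergence there is about -3, negative as expected for a sink.

Q3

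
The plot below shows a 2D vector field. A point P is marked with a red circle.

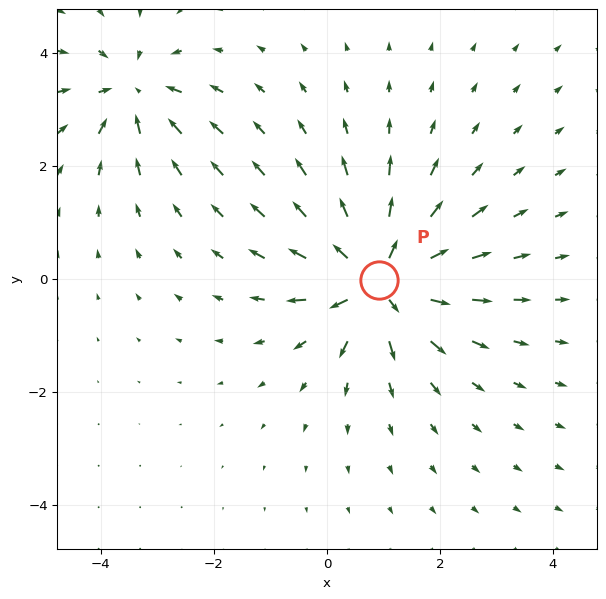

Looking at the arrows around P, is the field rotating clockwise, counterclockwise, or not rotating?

not rotating

Near P at (0.9, -0.0) the arrows show no circulation. The curl there is ≈0.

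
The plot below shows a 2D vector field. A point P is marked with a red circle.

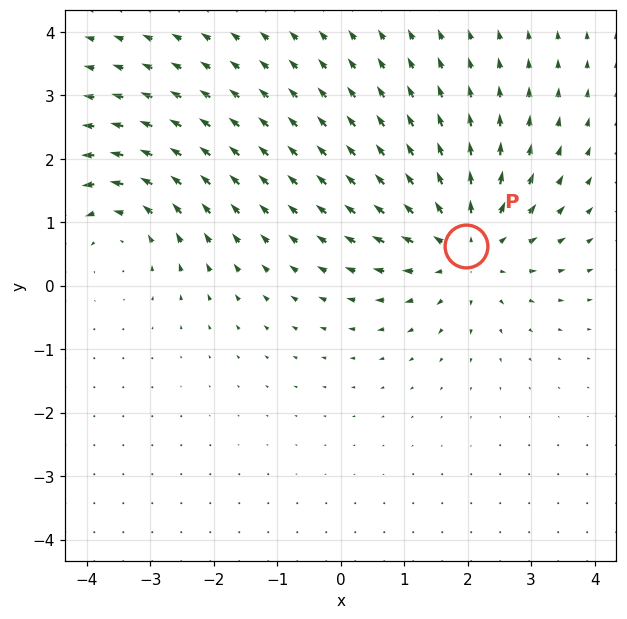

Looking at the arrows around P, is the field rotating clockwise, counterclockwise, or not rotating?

not rotating

Near P at (2.0, 0.6) the arrows show no circulation. The curl there is ≈0.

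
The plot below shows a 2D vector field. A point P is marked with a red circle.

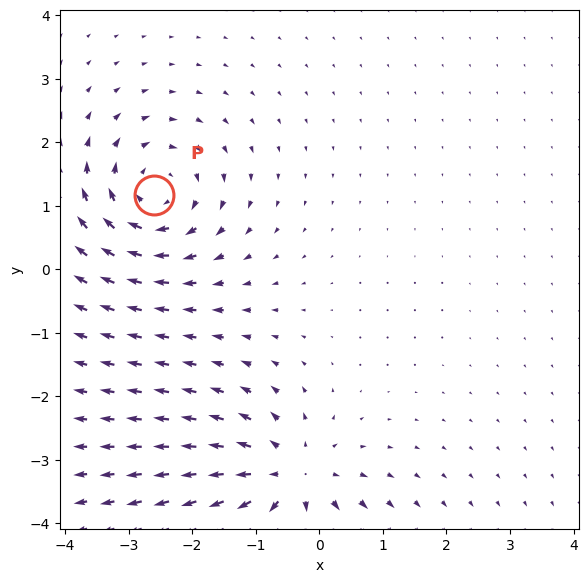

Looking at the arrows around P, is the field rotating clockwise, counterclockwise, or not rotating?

Near P at (-2.6, 1.2) the arrows circulate clockwise. The curl (z-component) there is about -5; negative curl means clockwise rotation.

clockwise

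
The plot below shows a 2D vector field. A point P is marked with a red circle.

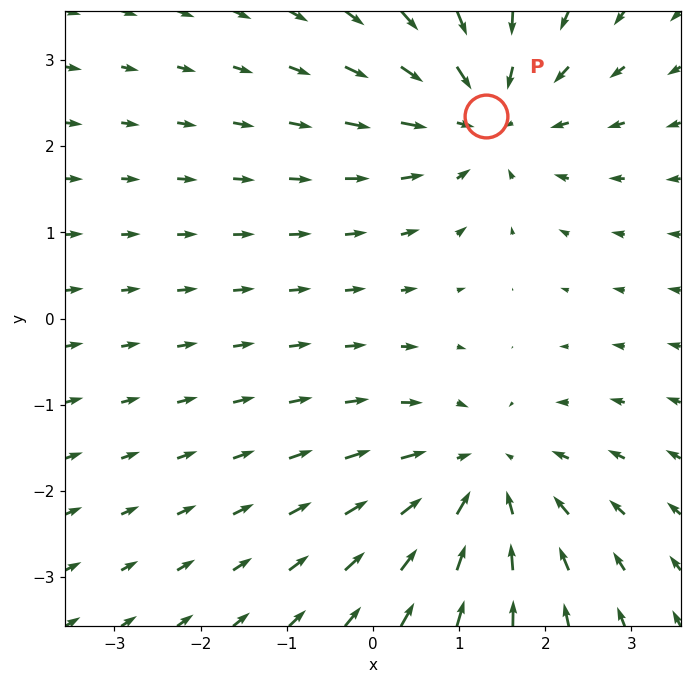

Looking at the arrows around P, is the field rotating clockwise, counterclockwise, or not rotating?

Near P at (1.3, 2.4) the arrows show no circulation. The curl there is ≈0.

not rotating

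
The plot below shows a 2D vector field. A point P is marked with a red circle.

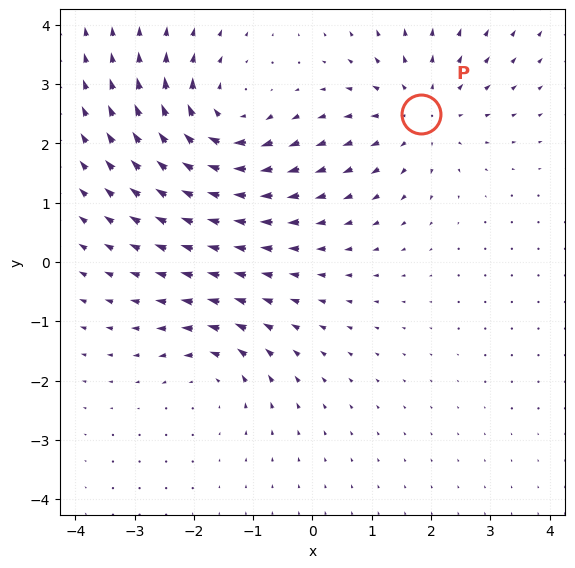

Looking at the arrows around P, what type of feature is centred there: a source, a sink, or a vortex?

At P (1.8, 2.5) the arrows spread outward. Divergence about +4, curl ≈0 — positive divergence with near-zero curl is a source.

source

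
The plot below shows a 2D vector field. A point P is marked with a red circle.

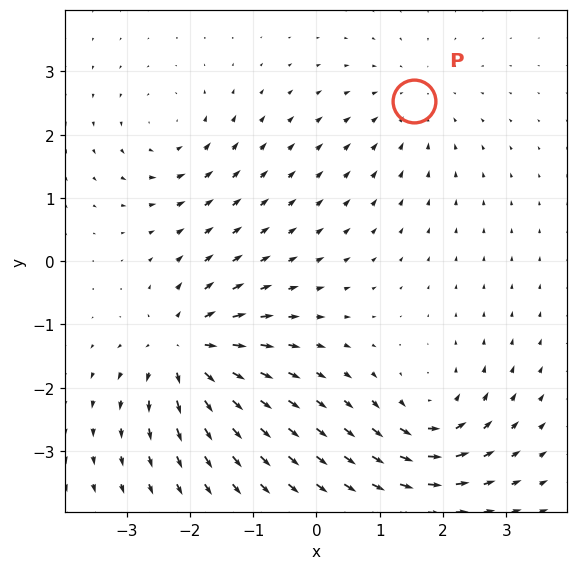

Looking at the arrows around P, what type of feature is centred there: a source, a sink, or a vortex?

At P (1.5, 2.5) the arrows converge inward. Divergence about -2, curl ≈0 — negative divergence with near-zero curl is a sink.

sink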